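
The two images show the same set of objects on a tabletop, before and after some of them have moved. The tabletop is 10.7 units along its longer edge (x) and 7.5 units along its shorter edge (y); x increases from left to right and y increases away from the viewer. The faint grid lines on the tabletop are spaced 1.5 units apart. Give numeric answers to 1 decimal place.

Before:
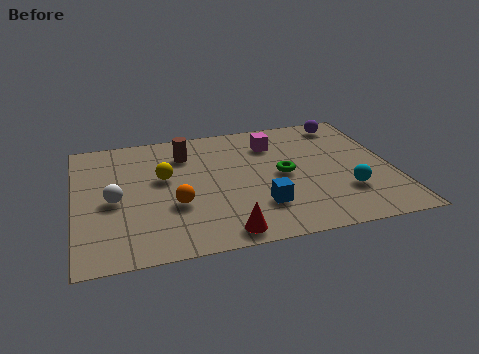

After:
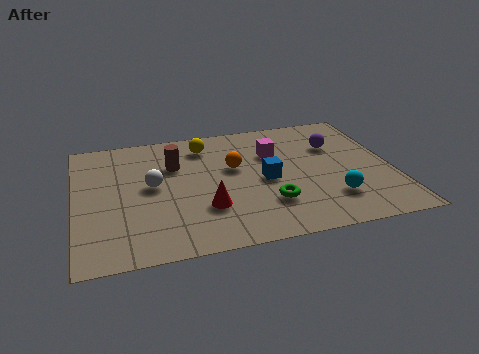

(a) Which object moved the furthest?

the orange sphere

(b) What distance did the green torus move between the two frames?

1.7

From (7.0, 3.7) to (6.4, 2.1), the green torus covered √(0.6² + 1.6²) ≈ 1.7 units.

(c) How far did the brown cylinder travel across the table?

0.7

The brown cylinder moved from about (3.8, 5.7) to (3.4, 5.1), a distance of √(0.4² + 0.6²) ≈ 0.7.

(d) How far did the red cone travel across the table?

1.6

From (4.8, 0.8) to (4.3, 2.3), the red cone covered √(0.5² + 1.5²) ≈ 1.6 units.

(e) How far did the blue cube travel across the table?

1.5

The blue cube moved from about (6.1, 2.0) to (6.4, 3.5), a distance of √(0.3² + 1.5²) ≈ 1.5.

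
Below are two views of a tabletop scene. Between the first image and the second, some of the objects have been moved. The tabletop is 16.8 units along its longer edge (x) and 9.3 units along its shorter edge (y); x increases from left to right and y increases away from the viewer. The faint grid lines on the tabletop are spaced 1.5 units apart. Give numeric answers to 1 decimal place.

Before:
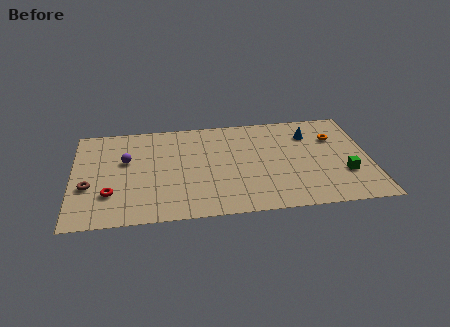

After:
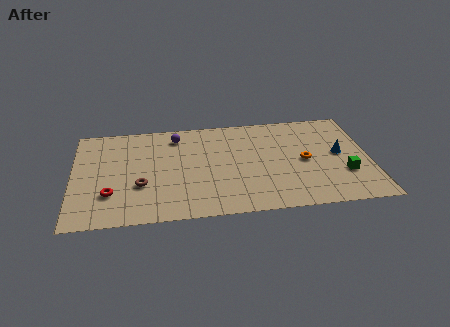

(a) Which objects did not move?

the red torus and the green cube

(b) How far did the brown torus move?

2.9

The brown torus moved from about (0.9, 3.5) to (3.8, 3.3), a distance of √(2.9² + 0.2²) ≈ 2.9.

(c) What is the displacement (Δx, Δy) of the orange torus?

(-1.8, -2.0)

The orange torus started near (14.9, 6.5) and ended near (13.1, 4.5).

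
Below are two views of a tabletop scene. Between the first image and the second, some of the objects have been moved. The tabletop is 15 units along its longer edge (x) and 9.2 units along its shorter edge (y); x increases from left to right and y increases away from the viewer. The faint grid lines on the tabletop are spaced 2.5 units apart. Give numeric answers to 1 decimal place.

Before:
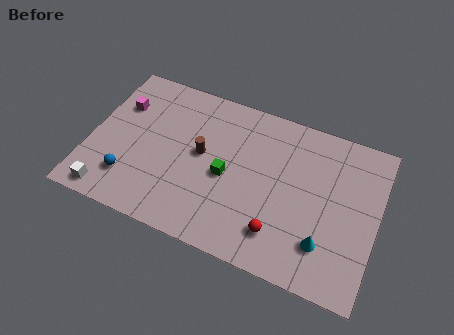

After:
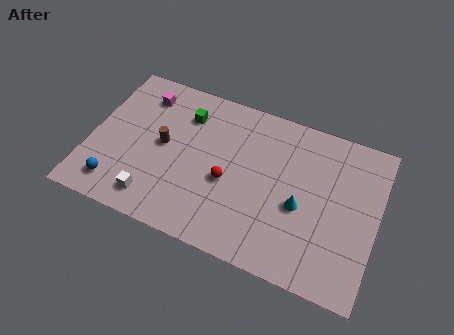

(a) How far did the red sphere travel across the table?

3.5

The red sphere moved from about (10.2, 2.0) to (7.3, 3.9), a distance of √(2.9² + 1.9²) ≈ 3.5.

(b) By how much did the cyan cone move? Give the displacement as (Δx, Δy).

(-1.4, 1.6)

From the two frames, the cyan cone sits at roughly (12.5, 2.3) before and (11.1, 3.9) after.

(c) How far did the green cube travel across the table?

3.8

The green cube moved from about (7.2, 4.2) to (4.7, 7.0), a distance of √(2.5² + 2.8²) ≈ 3.8.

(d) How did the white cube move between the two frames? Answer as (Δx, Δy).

(2.3, 0.5)

The white cube started near (1.4, 1.0) and ended near (3.7, 1.5).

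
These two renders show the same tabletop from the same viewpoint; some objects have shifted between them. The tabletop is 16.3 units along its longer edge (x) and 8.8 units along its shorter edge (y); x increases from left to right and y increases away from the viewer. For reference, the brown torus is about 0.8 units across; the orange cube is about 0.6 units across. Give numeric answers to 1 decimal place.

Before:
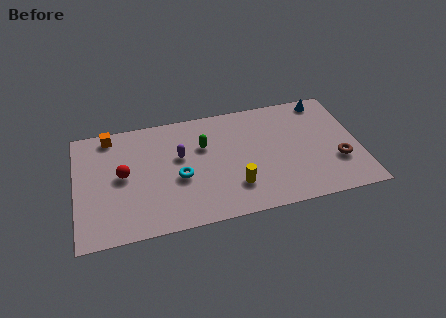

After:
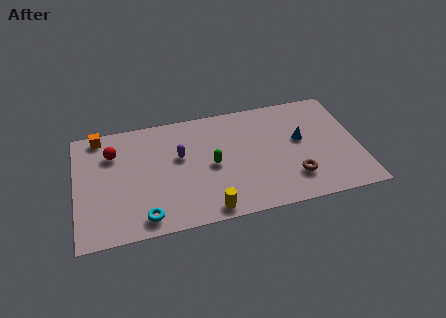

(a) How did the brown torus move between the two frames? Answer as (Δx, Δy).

(-2.6, -0.7)

From the two frames, the brown torus sits at roughly (15.0, 2.9) before and (12.4, 2.2) after.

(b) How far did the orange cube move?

0.6

The orange cube was near (2.1, 7.8) before and (1.5, 7.9) after, so it travelled √(0.6² + 0.1²) ≈ 0.6 units.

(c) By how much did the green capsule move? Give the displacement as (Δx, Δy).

(0.4, -1.6)

The green capsule started near (7.4, 5.8) and ended near (7.8, 4.2).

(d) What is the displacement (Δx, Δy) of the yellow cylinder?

(-1.6, -1.4)

From the two frames, the yellow cylinder sits at roughly (9.0, 2.3) before and (7.4, 0.9) after.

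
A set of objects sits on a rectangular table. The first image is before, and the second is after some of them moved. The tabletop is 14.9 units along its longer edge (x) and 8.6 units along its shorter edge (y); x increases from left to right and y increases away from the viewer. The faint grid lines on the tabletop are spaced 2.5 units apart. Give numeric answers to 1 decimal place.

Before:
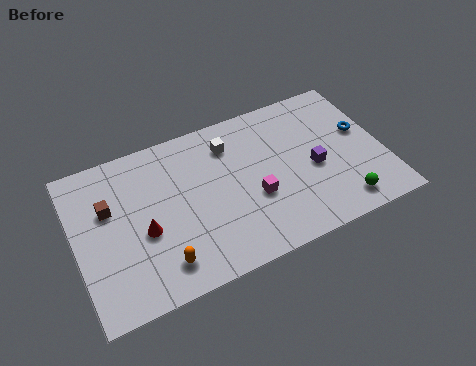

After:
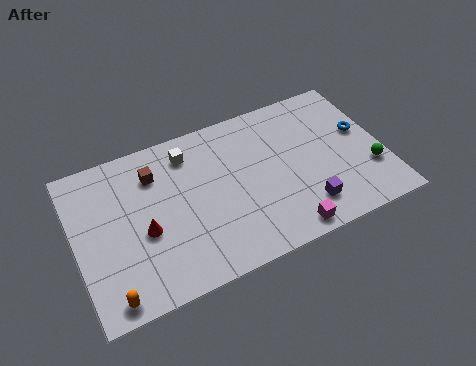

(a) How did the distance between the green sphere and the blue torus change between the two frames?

-1.7

They were about 4.0 units apart before and 2.3 after — 1.7 units closer together.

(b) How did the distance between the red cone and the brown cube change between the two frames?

+0.6

They were about 2.4 units apart before and 3.0 after — 0.6 units further apart.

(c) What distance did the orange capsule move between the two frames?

2.6

The orange capsule moved from about (3.8, 1.6) to (1.3, 0.9), a distance of √(2.5² + 0.7²) ≈ 2.6.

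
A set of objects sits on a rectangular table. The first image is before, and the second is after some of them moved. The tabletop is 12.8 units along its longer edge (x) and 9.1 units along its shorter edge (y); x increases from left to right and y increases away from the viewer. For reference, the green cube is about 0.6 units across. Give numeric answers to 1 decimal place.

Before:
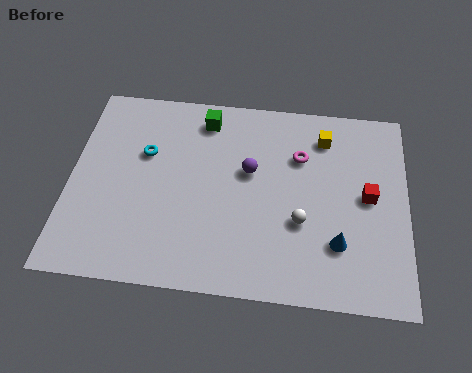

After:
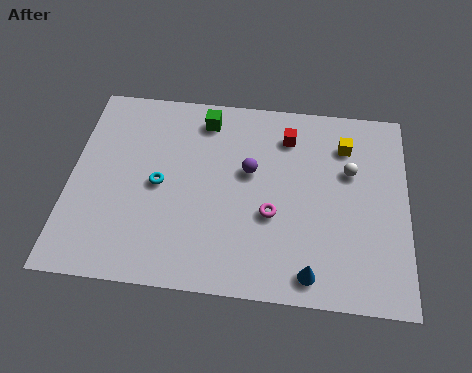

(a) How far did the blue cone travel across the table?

1.7

The blue cone was near (10.2, 2.5) before and (9.2, 1.1) after, so it travelled √(1.0² + 1.4²) ≈ 1.7 units.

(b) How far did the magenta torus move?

3.0

The magenta torus was near (8.7, 6.3) before and (7.7, 3.5) after, so it travelled √(1.0² + 2.8²) ≈ 3.0 units.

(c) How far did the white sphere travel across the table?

3.1

The white sphere moved from about (8.8, 3.3) to (10.6, 5.8), a distance of √(1.8² + 2.5²) ≈ 3.1.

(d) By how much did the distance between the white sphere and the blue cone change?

+3.3

They were about 1.6 units apart before and 4.9 after — 3.3 units further apart.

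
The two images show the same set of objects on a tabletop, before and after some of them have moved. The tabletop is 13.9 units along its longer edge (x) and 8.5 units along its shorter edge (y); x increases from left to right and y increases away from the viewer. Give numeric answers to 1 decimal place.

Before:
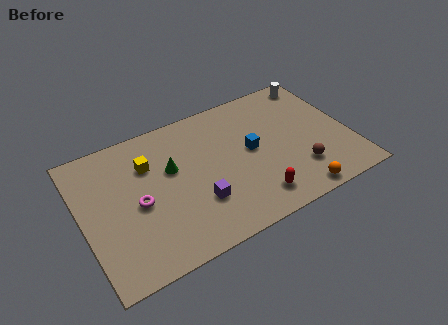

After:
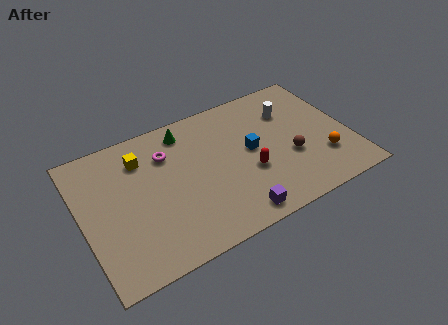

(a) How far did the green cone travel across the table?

2.2

The green cone moved from about (4.7, 5.2) to (5.7, 7.2), a distance of √(1.0² + 2.0²) ≈ 2.2.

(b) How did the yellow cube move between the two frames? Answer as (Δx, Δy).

(-0.3, 0.5)

From the two frames, the yellow cube sits at roughly (3.6, 6.0) before and (3.3, 6.5) after.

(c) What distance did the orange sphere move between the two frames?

2.3

From (10.6, 0.8) to (12.3, 2.4), the orange sphere covered √(1.7² + 1.6²) ≈ 2.3 units.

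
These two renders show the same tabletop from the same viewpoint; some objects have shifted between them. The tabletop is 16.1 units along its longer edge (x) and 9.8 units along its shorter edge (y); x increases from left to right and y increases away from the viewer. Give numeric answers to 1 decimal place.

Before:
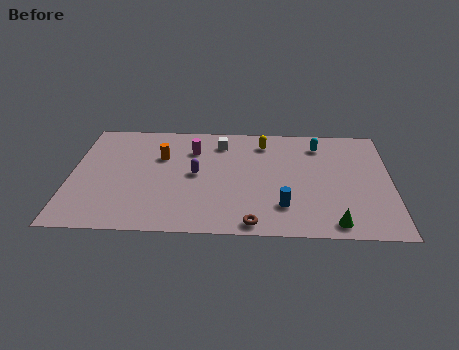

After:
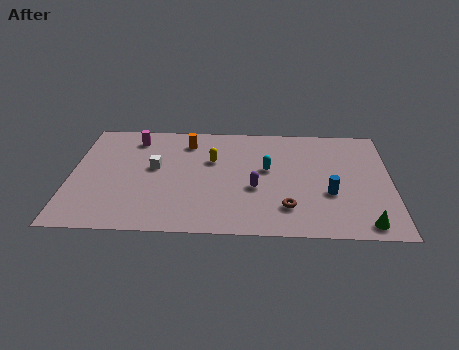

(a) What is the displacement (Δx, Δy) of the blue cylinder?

(2.3, 1.2)

The blue cylinder was at about (10.7, 2.4) and moved to about (13.0, 3.6).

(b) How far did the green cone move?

1.5

The green cone was near (13.2, 1.1) before and (14.7, 1.1) after, so it travelled √(1.5² + 0.0²) ≈ 1.5 units.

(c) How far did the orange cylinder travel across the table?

1.9

The orange cylinder was near (4.5, 6.5) before and (5.8, 7.9) after, so it travelled √(1.3² + 1.4²) ≈ 1.9 units.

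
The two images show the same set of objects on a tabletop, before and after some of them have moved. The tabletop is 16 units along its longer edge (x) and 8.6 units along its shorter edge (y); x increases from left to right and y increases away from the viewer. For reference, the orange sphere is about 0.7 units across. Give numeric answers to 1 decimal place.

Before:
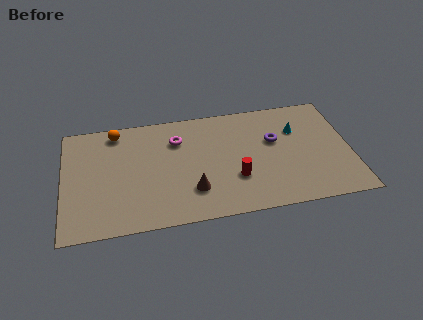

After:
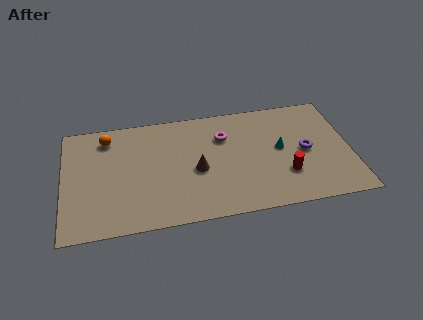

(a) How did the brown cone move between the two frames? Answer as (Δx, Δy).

(0.3, 1.5)

The brown cone started near (7.1, 2.3) and ended near (7.4, 3.8).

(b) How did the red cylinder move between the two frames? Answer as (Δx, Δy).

(2.8, -0.2)

The red cylinder was at about (9.5, 2.8) and moved to about (12.3, 2.6).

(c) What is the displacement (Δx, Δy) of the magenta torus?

(2.6, -0.2)

The magenta torus started near (6.4, 6.3) and ended near (9.0, 6.1).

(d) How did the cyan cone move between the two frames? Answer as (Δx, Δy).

(-1.0, -1.3)

From the two frames, the cyan cone sits at roughly (13.1, 5.9) before and (12.1, 4.6) after.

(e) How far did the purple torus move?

2.0

From (11.8, 5.3) to (13.5, 4.2), the purple torus covered √(1.7² + 1.1²) ≈ 2.0 units.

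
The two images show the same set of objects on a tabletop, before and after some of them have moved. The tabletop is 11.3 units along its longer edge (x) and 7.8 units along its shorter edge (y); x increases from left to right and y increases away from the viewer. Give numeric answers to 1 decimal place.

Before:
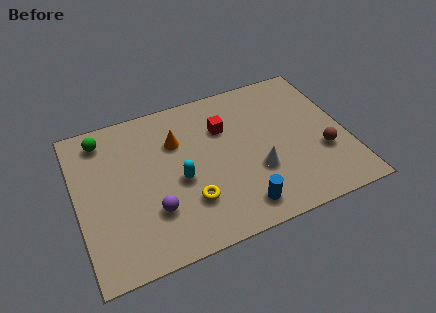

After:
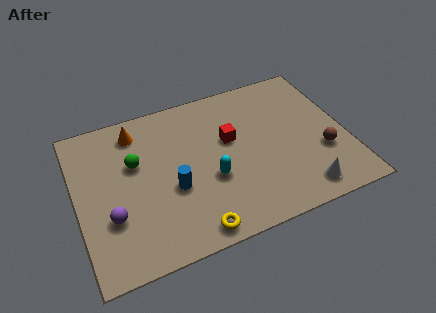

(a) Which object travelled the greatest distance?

the blue cylinder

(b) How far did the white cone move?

2.3

The white cone was near (7.4, 2.7) before and (9.1, 1.1) after, so it travelled √(1.7² + 1.6²) ≈ 2.3 units.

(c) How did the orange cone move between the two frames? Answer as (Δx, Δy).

(-1.6, 1.1)

From the two frames, the orange cone sits at roughly (4.3, 5.4) before and (2.7, 6.5) after.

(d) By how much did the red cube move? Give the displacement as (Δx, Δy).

(0.2, -0.7)

The red cube was at about (6.3, 5.4) and moved to about (6.5, 4.7).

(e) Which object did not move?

the brown sphere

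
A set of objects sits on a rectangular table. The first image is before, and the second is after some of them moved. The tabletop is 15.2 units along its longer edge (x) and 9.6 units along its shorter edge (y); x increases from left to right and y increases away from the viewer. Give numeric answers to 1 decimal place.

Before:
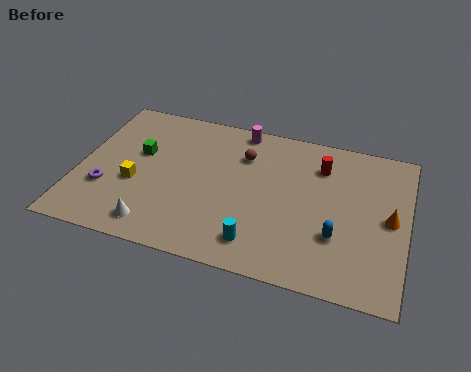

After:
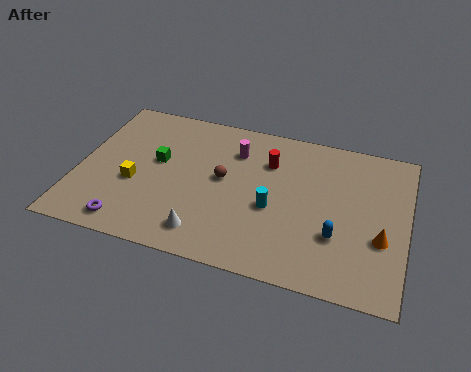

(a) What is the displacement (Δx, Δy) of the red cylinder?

(-2.4, -0.4)

The red cylinder was at about (11.1, 7.3) and moved to about (8.7, 6.9).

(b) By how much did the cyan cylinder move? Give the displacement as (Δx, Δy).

(0.5, 2.3)

From the two frames, the cyan cylinder sits at roughly (8.6, 1.7) before and (9.1, 4.0) after.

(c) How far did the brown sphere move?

2.0

The brown sphere was near (7.5, 7.0) before and (6.7, 5.2) after, so it travelled √(0.8² + 1.8²) ≈ 2.0 units.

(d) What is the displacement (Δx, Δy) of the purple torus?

(1.3, -1.9)

From the two frames, the purple torus sits at roughly (1.4, 3.1) before and (2.7, 1.2) after.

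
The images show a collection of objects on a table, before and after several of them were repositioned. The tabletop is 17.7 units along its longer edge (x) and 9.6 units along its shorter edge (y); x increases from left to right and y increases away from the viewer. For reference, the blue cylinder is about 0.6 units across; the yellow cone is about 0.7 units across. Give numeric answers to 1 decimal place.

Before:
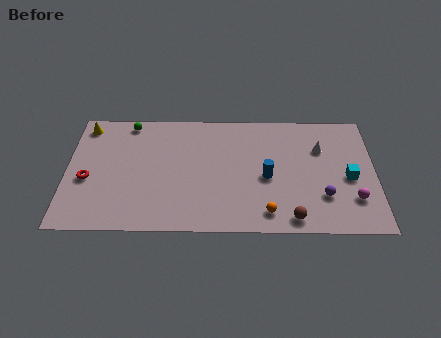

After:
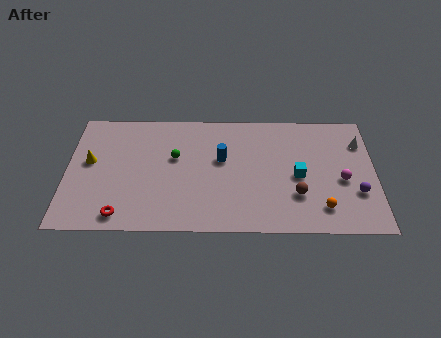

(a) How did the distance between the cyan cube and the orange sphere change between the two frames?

-2.7

They were about 5.5 units apart before and 2.8 after — 2.7 units closer together.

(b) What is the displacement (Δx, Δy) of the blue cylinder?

(-2.6, 1.4)

The blue cylinder started near (11.5, 4.3) and ended near (8.9, 5.7).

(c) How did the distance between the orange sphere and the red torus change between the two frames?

+0.8

They were about 10.6 units apart before and 11.4 after — 0.8 units further apart.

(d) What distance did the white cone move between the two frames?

2.4

From (14.6, 6.6) to (16.9, 7.1), the white cone covered √(2.3² + 0.5²) ≈ 2.4 units.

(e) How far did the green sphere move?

3.9

From (3.5, 8.6) to (6.2, 5.8), the green sphere covered √(2.7² + 2.8²) ≈ 3.9 units.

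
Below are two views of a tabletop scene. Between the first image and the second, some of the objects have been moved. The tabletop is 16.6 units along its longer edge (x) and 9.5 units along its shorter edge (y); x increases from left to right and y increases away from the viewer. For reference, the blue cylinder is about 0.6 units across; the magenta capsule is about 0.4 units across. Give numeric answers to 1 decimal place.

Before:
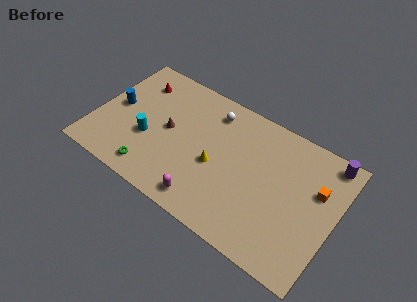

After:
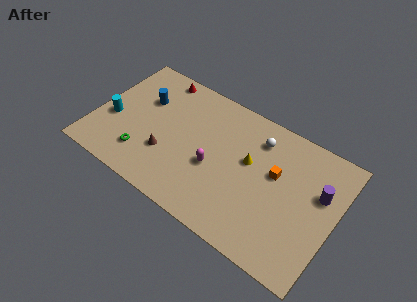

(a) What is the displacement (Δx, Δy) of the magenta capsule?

(0.1, 2.6)

The magenta capsule started near (8.3, 1.3) and ended near (8.4, 3.9).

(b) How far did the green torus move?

1.1

From (4.5, 1.4) to (3.7, 2.2), the green torus covered √(0.8² + 0.8²) ≈ 1.1 units.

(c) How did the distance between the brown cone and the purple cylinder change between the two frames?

-0.6

The distance was about 11.2 in the first image and 10.6 in the second, so they moved 0.6 units closer together.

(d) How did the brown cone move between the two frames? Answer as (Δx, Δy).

(0.2, -1.8)

From the two frames, the brown cone sits at roughly (5.0, 4.9) before and (5.2, 3.1) after.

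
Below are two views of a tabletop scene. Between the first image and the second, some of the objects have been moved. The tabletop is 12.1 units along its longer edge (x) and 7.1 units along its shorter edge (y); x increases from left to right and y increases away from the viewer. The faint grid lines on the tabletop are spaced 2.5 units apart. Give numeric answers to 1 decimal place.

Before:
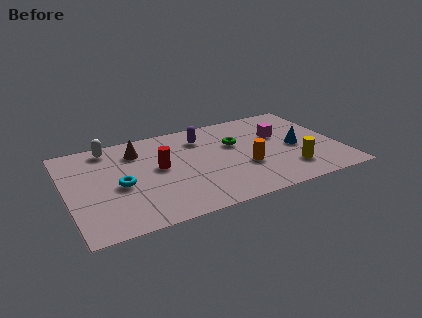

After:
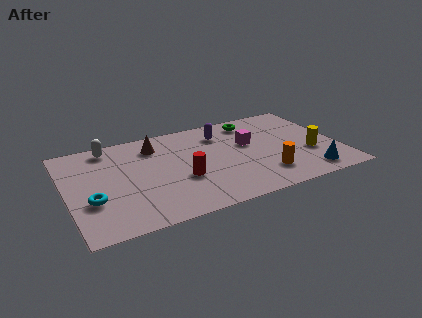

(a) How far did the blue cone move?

2.2

The blue cone moved from about (10.2, 3.3) to (10.5, 1.1), a distance of √(0.3² + 2.2²) ≈ 2.2.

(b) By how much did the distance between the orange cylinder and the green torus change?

+2.4

Before: roughly 1.9 units apart; after: 4.3. That's 2.4 units further apart.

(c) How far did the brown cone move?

0.8

From (3.3, 5.5) to (4.1, 5.6), the brown cone covered √(0.8² + 0.1²) ≈ 0.8 units.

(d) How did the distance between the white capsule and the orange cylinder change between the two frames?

+1.2

They were about 6.7 units apart before and 7.9 after — 1.2 units further apart.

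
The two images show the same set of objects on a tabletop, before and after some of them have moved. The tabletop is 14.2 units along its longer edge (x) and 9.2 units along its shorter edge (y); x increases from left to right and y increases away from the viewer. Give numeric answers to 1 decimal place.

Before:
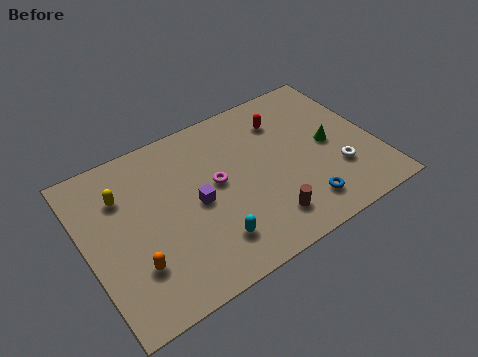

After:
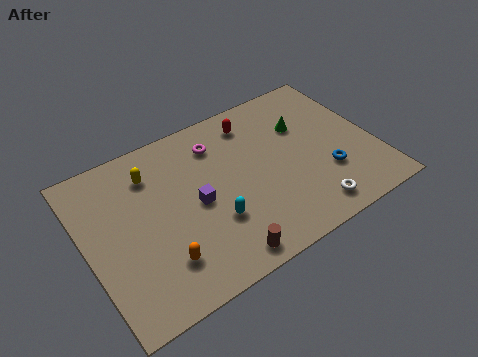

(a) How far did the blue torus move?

1.9

The blue torus moved from about (10.1, 1.7) to (11.6, 2.9), a distance of √(1.5² + 1.2²) ≈ 1.9.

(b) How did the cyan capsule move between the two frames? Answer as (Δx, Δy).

(0.3, 1.0)

The cyan capsule started near (5.6, 2.0) and ended near (5.9, 3.0).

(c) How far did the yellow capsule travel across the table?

1.6

The yellow capsule moved from about (2.0, 6.6) to (3.5, 7.1), a distance of √(1.5² + 0.5²) ≈ 1.6.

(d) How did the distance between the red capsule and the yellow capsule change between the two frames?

-2.9

They were about 8.1 units apart before and 5.2 after — 2.9 units closer together.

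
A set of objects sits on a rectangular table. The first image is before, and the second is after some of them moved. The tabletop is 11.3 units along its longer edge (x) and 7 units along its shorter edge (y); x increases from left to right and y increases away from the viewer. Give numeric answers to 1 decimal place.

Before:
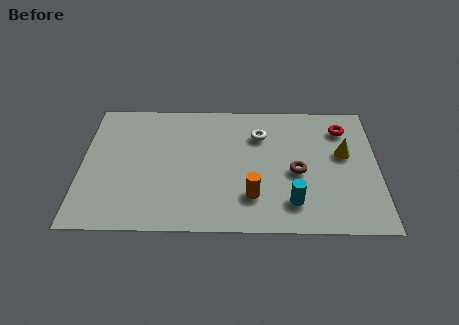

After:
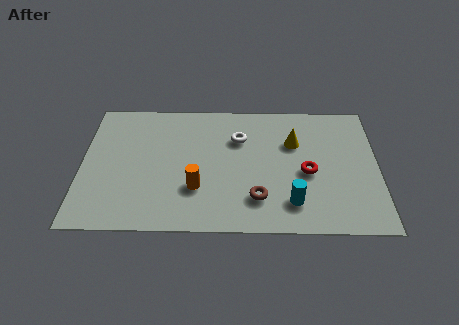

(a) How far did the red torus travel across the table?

2.8

The red torus moved from about (10.0, 5.5) to (8.6, 3.1), a distance of √(1.4² + 2.4²) ≈ 2.8.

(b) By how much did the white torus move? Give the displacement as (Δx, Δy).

(-0.8, -0.2)

The white torus was at about (6.8, 5.1) and moved to about (6.0, 4.9).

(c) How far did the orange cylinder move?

2.1

From (6.5, 1.8) to (4.4, 2.2), the orange cylinder covered √(2.1² + 0.4²) ≈ 2.1 units.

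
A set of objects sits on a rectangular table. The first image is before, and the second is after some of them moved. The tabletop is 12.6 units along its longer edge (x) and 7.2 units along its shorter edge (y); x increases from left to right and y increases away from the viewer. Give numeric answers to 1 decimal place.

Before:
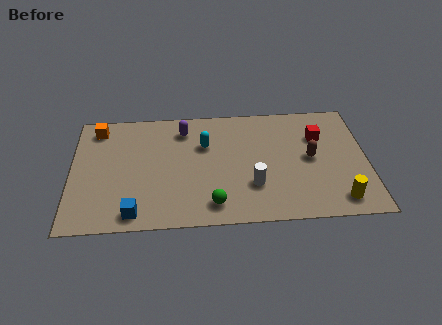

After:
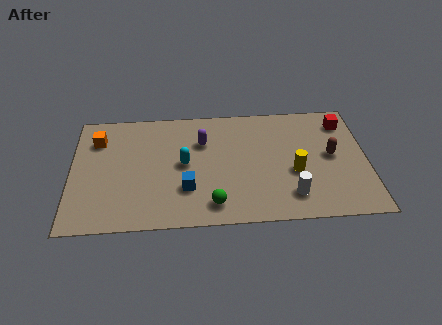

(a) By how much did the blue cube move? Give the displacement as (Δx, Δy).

(2.2, 1.3)

The blue cube was at about (2.7, 0.9) and moved to about (4.9, 2.2).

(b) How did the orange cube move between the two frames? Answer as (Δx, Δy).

(0.0, -0.7)

The orange cube started near (1.1, 6.1) and ended near (1.1, 5.4).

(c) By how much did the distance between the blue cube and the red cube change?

-1.2

Before: roughly 8.9 units apart; after: 7.7. That's 1.2 units closer together.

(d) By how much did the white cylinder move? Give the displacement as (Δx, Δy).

(1.6, -0.7)

The white cylinder was at about (7.7, 2.2) and moved to about (9.3, 1.5).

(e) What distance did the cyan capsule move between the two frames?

1.4

The cyan capsule moved from about (5.7, 4.8) to (4.8, 3.7), a distance of √(0.9² + 1.1²) ≈ 1.4.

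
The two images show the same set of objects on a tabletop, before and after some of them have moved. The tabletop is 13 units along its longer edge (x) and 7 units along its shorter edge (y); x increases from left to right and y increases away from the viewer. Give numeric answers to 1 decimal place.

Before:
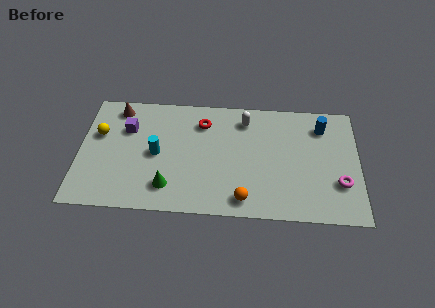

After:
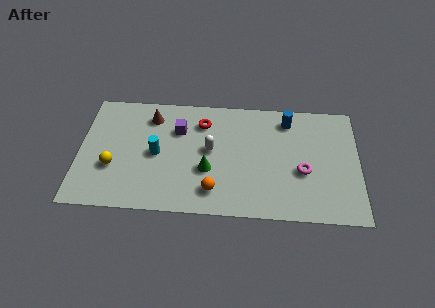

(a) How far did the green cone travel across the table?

2.1

The green cone moved from about (4.2, 1.5) to (6.0, 2.6), a distance of √(1.8² + 1.1²) ≈ 2.1.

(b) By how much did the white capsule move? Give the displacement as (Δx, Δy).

(-1.6, -1.9)

The white capsule was at about (7.7, 5.7) and moved to about (6.1, 3.8).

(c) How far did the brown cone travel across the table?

1.6

From (1.7, 6.0) to (3.3, 5.6), the brown cone covered √(1.6² + 0.4²) ≈ 1.6 units.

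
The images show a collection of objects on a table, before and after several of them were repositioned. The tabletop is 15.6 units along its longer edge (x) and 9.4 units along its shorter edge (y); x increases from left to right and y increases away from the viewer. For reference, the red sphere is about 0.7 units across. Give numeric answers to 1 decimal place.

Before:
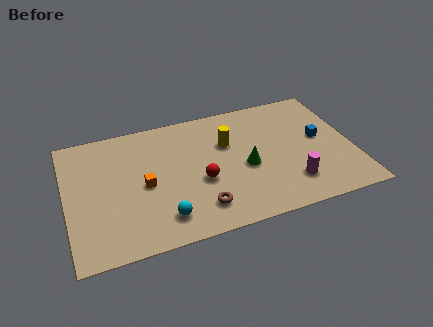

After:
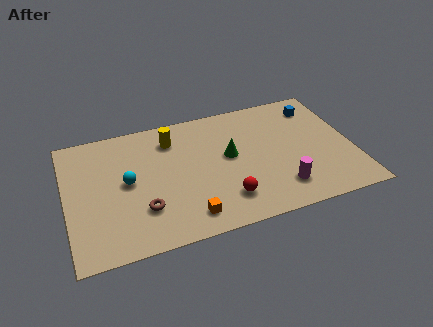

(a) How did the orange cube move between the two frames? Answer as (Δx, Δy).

(2.1, -2.9)

From the two frames, the orange cube sits at roughly (4.2, 4.4) before and (6.3, 1.5) after.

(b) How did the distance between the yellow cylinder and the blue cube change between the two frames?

+3.0

The distance was about 5.1 in the first image and 8.1 in the second, so they moved 3.0 units further apart.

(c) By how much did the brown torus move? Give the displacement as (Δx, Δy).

(-3.0, 0.8)

From the two frames, the brown torus sits at roughly (7.0, 1.9) before and (4.0, 2.7) after.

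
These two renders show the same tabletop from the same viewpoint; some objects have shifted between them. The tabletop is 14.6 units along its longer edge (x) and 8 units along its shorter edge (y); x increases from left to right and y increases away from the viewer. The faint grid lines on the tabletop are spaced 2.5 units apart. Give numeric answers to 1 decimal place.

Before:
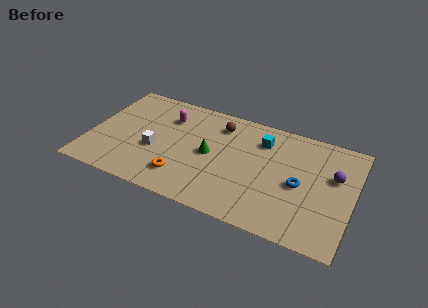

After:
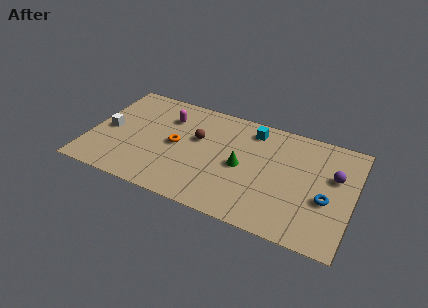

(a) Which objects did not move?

the magenta capsule and the purple sphere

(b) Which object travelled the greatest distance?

the white cube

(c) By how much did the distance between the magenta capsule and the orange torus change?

-2.3

Before: roughly 4.3 units apart; after: 2.0. That's 2.3 units closer together.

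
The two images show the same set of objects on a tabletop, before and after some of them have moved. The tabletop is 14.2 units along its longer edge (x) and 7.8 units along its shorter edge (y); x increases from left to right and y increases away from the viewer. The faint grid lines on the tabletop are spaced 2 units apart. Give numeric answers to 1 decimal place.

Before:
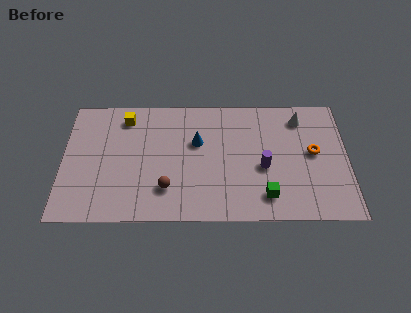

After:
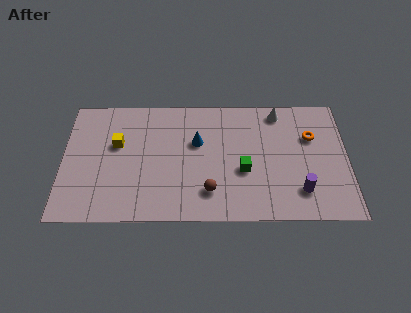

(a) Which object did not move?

the blue cone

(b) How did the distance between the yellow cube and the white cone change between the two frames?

-0.5

Before: roughly 8.8 units apart; after: 8.3. That's 0.5 units closer together.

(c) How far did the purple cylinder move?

2.3

The purple cylinder moved from about (10.0, 3.3) to (11.8, 1.8), a distance of √(1.8² + 1.5²) ≈ 2.3.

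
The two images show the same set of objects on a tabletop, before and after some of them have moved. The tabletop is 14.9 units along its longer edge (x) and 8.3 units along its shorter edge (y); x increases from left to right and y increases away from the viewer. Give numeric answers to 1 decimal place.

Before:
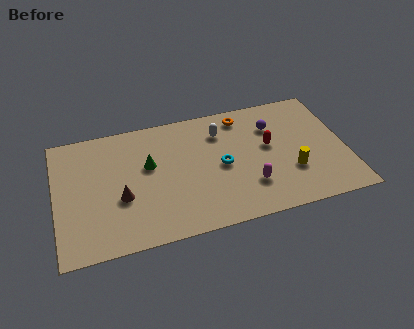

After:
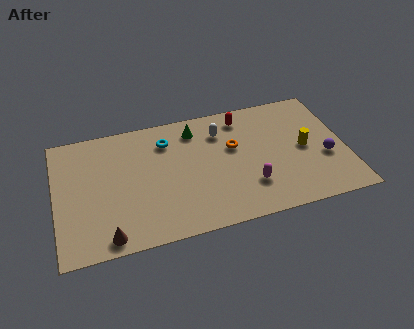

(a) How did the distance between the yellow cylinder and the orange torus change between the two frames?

-1.2

The distance was about 4.9 in the first image and 3.7 in the second, so they moved 1.2 units closer together.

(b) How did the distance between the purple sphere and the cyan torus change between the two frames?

+5.2

The distance was about 3.4 in the first image and 8.6 in the second, so they moved 5.2 units further apart.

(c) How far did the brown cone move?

2.4

The brown cone was near (3.3, 3.2) before and (2.5, 0.9) after, so it travelled √(0.8² + 2.3²) ≈ 2.4 units.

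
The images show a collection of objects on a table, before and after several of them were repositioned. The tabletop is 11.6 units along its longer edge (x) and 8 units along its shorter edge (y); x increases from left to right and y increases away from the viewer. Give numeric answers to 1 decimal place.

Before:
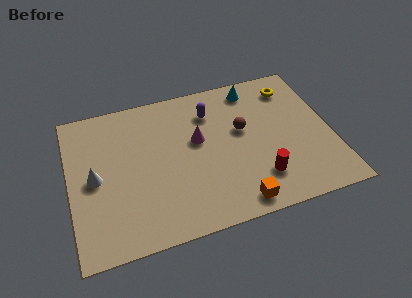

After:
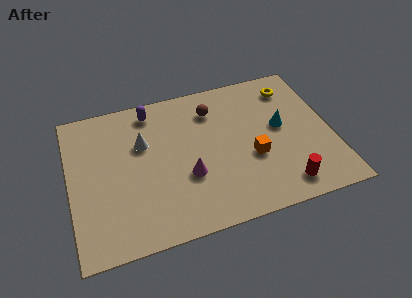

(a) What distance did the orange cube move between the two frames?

2.4

The orange cube was near (7.1, 0.9) before and (8.0, 3.1) after, so it travelled √(0.9² + 2.2²) ≈ 2.4 units.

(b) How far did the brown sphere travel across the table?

1.9

The brown sphere was near (7.7, 4.7) before and (6.5, 6.2) after, so it travelled √(1.2² + 1.5²) ≈ 1.9 units.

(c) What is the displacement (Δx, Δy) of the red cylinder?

(1.0, -0.7)

From the two frames, the red cylinder sits at roughly (8.2, 1.9) before and (9.2, 1.2) after.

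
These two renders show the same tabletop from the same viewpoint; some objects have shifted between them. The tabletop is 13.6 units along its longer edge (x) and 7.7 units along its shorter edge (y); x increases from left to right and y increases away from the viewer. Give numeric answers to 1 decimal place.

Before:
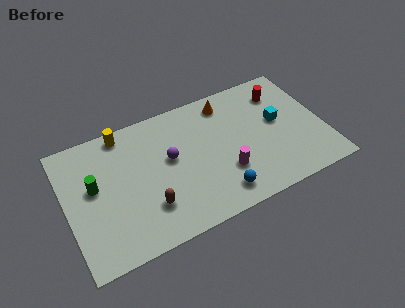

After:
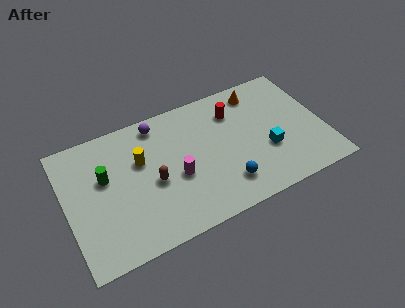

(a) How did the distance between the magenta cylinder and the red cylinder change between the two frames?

-0.7

Before: roughly 5.0 units apart; after: 4.3. That's 0.7 units closer together.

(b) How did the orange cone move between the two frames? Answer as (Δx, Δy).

(1.7, 0.0)

The orange cone was at about (8.8, 6.5) and moved to about (10.5, 6.5).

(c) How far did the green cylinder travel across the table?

0.7

The green cylinder was near (1.5, 4.4) before and (2.1, 4.7) after, so it travelled √(0.6² + 0.3²) ≈ 0.7 units.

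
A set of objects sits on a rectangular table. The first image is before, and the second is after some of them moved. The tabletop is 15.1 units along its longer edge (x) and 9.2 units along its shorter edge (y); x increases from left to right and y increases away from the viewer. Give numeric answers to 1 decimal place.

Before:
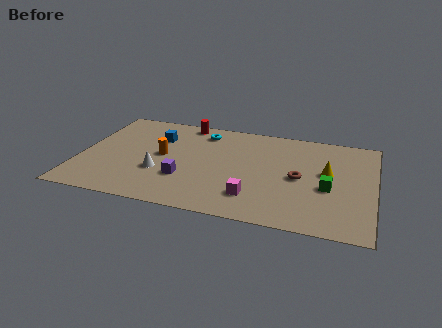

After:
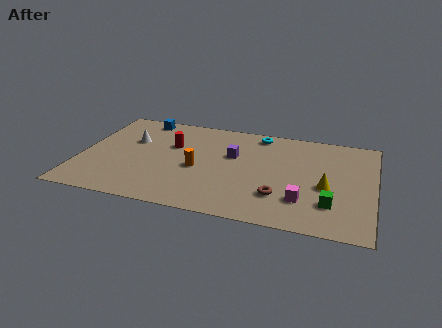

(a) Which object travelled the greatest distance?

the purple cube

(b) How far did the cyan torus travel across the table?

2.9

The cyan torus moved from about (6.1, 7.6) to (9.0, 8.1), a distance of √(2.9² + 0.5²) ≈ 2.9.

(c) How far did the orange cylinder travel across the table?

2.1

From (4.2, 4.8) to (6.1, 4.0), the orange cylinder covered √(1.9² + 0.8²) ≈ 2.1 units.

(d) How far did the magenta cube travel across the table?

2.5

The magenta cube was near (9.1, 2.1) before and (11.6, 2.4) after, so it travelled √(2.5² + 0.3²) ≈ 2.5 units.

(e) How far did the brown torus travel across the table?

2.1

The brown torus moved from about (11.3, 4.4) to (10.4, 2.5), a distance of √(0.9² + 1.9²) ≈ 2.1.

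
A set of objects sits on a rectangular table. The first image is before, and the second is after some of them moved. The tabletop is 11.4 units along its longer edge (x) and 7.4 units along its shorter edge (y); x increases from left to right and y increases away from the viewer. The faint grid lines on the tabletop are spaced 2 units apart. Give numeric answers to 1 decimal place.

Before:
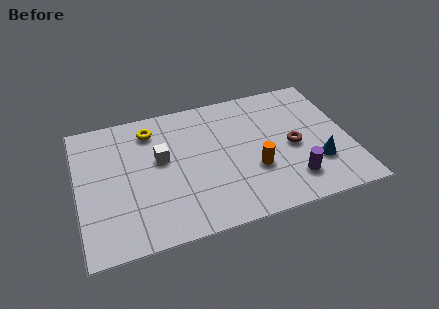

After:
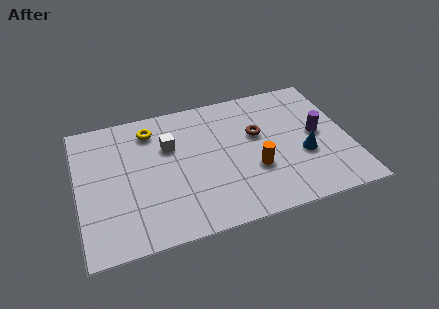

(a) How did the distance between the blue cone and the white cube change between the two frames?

-0.8

The distance was about 6.7 in the first image and 5.9 in the second, so they moved 0.8 units closer together.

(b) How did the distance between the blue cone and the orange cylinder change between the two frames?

-0.5

Before: roughly 2.6 units apart; after: 2.1. That's 0.5 units closer together.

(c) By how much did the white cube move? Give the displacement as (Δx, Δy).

(0.4, 0.6)

From the two frames, the white cube sits at roughly (3.5, 4.3) before and (3.9, 4.9) after.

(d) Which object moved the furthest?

the purple cylinder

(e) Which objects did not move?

the orange cylinder and the yellow torus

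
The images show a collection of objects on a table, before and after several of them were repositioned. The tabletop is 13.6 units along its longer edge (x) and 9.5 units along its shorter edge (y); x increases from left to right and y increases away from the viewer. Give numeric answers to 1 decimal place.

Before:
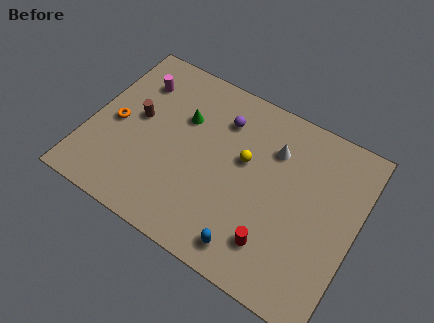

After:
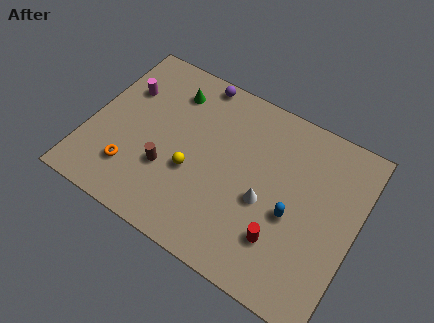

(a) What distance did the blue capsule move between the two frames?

3.2

The blue capsule was near (8.8, 1.3) before and (10.5, 4.0) after, so it travelled √(1.7² + 2.7²) ≈ 3.2 units.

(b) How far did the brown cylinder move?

2.8

From (2.3, 5.2) to (4.2, 3.2), the brown cylinder covered √(1.9² + 2.0²) ≈ 2.8 units.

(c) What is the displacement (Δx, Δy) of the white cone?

(0.0, -2.9)

The white cone started near (9.1, 6.9) and ended near (9.1, 4.0).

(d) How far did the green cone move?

1.4

The green cone moved from about (4.5, 6.3) to (3.7, 7.5), a distance of √(0.8² + 1.2²) ≈ 1.4.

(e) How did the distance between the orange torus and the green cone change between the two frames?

+1.6

Before: roughly 3.7 units apart; after: 5.3. That's 1.6 units further apart.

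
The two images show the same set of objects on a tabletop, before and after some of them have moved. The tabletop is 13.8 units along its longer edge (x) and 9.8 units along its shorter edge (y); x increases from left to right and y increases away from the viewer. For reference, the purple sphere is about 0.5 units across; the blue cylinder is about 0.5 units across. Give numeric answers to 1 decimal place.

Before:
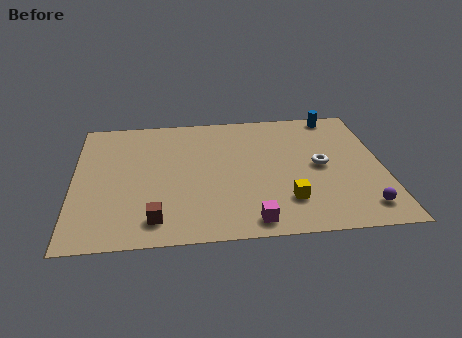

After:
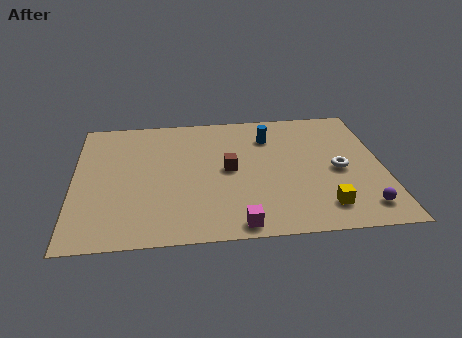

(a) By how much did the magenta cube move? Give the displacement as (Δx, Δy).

(-0.6, -0.2)

From the two frames, the magenta cube sits at roughly (7.8, 1.1) before and (7.2, 0.9) after.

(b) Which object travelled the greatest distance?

the brown cube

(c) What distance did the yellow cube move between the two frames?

1.7

The yellow cube was near (9.4, 2.4) before and (11.0, 1.8) after, so it travelled √(1.6² + 0.6²) ≈ 1.7 units.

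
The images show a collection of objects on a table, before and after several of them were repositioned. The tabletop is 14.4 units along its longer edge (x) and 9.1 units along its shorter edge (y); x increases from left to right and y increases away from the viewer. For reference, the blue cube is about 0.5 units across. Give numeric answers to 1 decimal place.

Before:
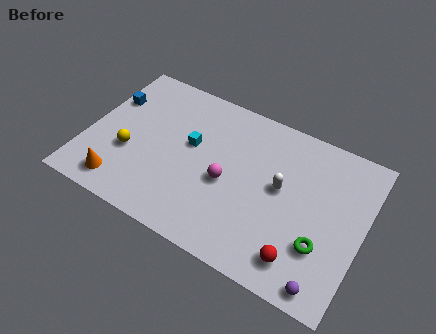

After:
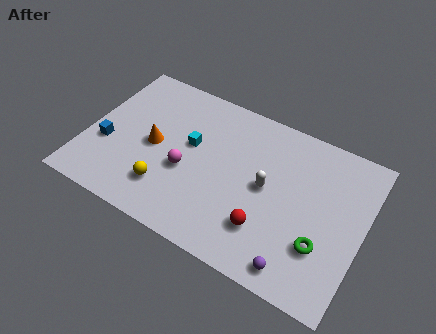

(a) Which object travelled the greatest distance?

the orange cone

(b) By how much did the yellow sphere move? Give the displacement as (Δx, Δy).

(2.2, -1.2)

The yellow sphere started near (2.3, 3.4) and ended near (4.5, 2.2).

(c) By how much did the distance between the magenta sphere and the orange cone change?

-3.9

Before: roughly 5.8 units apart; after: 1.9. That's 3.9 units closer together.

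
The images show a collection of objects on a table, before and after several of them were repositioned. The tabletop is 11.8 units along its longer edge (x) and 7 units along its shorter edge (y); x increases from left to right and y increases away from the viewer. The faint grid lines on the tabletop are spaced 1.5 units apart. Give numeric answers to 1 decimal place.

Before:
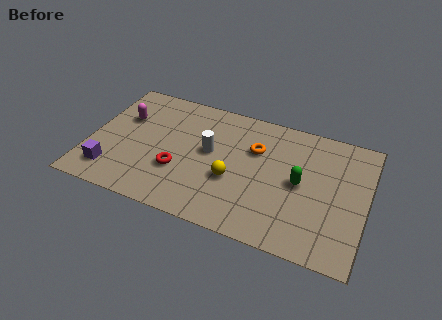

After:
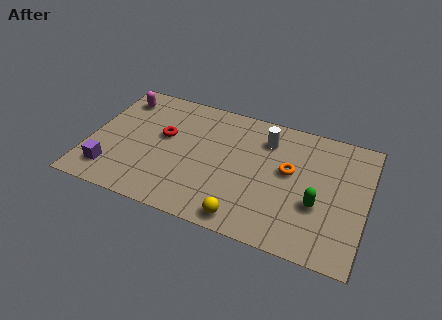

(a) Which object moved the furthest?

the white cylinder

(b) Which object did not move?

the purple cube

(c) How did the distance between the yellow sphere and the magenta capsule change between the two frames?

+2.4

They were about 5.3 units apart before and 7.7 after — 2.4 units further apart.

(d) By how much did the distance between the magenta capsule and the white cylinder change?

+2.5

They were about 3.9 units apart before and 6.4 after — 2.5 units further apart.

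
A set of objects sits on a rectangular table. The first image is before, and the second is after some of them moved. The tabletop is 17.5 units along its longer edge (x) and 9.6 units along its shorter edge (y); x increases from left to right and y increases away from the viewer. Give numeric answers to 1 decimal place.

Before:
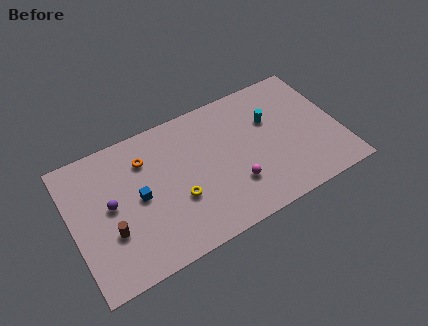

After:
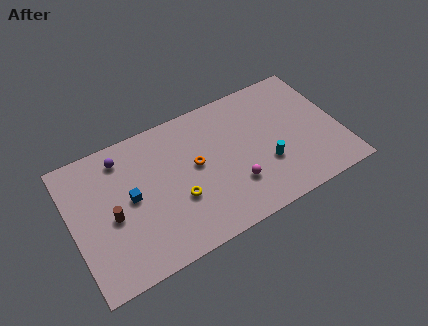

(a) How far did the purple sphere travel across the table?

3.1

The purple sphere was near (2.5, 5.1) before and (3.6, 8.0) after, so it travelled √(1.1² + 2.9²) ≈ 3.1 units.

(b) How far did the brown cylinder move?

1.0

The brown cylinder was near (2.3, 3.3) before and (2.5, 4.3) after, so it travelled √(0.2² + 1.0²) ≈ 1.0 units.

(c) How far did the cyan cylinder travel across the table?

3.1

The cyan cylinder was near (13.2, 6.3) before and (12.5, 3.3) after, so it travelled √(0.7² + 3.0²) ≈ 3.1 units.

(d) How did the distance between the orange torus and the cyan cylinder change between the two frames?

-3.4

Before: roughly 8.2 units apart; after: 4.8. That's 3.4 units closer together.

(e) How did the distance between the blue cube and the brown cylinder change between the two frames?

-1.0

Before: roughly 2.5 units apart; after: 1.5. That's 1.0 units closer together.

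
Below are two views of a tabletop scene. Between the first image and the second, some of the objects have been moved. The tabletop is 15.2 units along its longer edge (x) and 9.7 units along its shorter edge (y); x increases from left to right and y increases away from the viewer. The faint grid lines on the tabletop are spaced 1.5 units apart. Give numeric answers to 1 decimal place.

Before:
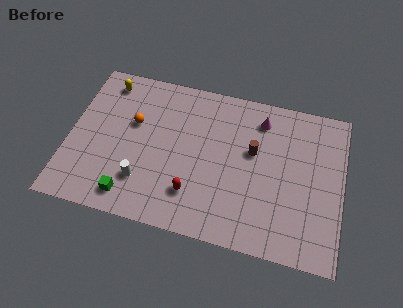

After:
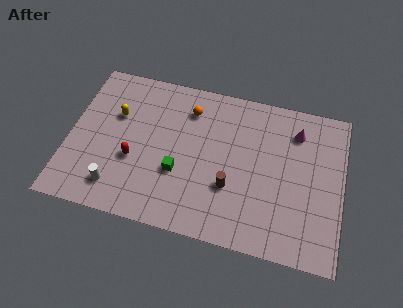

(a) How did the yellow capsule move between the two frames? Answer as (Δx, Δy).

(0.7, -2.0)

The yellow capsule started near (1.8, 8.3) and ended near (2.5, 6.3).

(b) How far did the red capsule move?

3.6

From (7.1, 2.4) to (3.7, 3.7), the red capsule covered √(3.4² + 1.3²) ≈ 3.6 units.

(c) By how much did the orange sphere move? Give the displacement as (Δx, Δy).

(3.0, 1.6)

The orange sphere started near (3.5, 6.0) and ended near (6.5, 7.6).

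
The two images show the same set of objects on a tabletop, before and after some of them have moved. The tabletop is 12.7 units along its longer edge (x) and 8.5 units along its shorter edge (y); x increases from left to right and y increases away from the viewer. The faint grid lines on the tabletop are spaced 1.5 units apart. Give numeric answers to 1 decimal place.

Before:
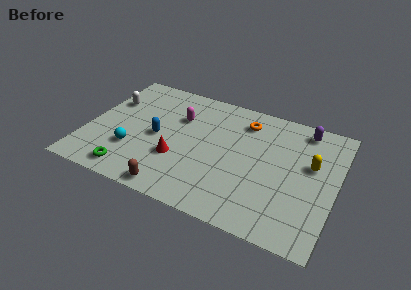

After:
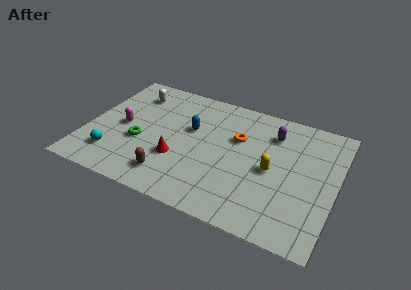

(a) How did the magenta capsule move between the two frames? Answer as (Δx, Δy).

(-2.7, -1.7)

From the two frames, the magenta capsule sits at roughly (4.5, 5.8) before and (1.8, 4.1) after.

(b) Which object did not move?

the red cone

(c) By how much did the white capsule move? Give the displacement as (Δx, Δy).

(1.1, 1.0)

The white capsule was at about (0.9, 5.7) and moved to about (2.0, 6.7).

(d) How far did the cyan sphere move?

1.1

The cyan sphere moved from about (2.5, 2.6) to (1.6, 1.9), a distance of √(0.9² + 0.7²) ≈ 1.1.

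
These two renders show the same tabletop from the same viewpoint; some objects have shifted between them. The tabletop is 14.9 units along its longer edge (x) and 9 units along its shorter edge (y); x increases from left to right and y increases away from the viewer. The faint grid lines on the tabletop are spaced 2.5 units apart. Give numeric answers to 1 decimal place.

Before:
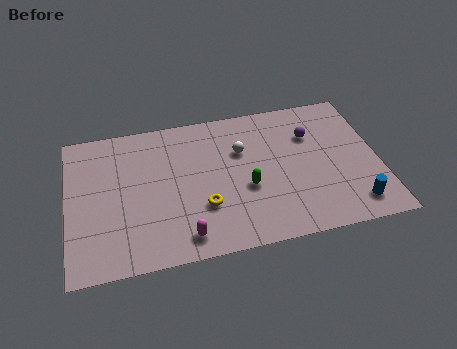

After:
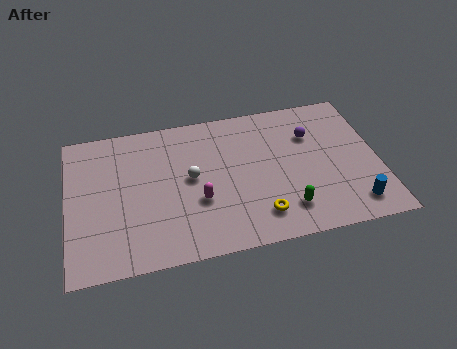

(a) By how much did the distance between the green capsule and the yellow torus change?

-0.9

The distance was about 2.2 in the first image and 1.3 in the second, so they moved 0.9 units closer together.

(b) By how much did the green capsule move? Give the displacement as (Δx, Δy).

(1.8, -1.7)

From the two frames, the green capsule sits at roughly (8.5, 3.6) before and (10.3, 1.9) after.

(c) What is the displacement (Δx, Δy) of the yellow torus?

(2.6, -1.1)

From the two frames, the yellow torus sits at roughly (6.4, 2.9) before and (9.0, 1.8) after.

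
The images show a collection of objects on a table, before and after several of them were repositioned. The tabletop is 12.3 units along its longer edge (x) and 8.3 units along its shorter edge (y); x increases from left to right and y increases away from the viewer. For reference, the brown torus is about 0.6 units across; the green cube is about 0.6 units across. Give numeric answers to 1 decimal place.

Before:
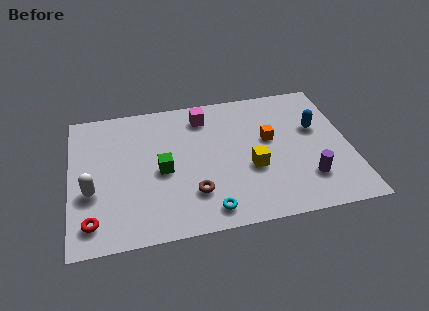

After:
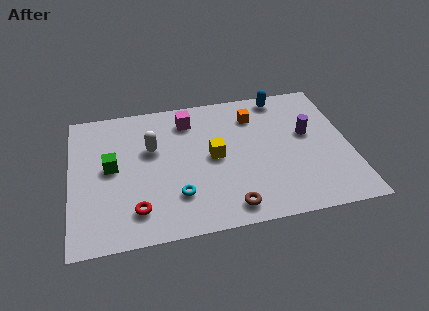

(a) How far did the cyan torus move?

1.7

The cyan torus moved from about (5.9, 1.1) to (4.6, 2.2), a distance of √(1.3² + 1.1²) ≈ 1.7.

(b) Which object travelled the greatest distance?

the white capsule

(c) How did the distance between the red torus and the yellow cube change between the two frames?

-2.9

The distance was about 7.2 in the first image and 4.3 in the second, so they moved 2.9 units closer together.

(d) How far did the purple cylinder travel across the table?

2.7

From (10.3, 2.1) to (10.5, 4.8), the purple cylinder covered √(0.2² + 2.7²) ≈ 2.7 units.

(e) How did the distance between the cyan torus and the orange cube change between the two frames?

+0.8

Before: roughly 4.7 units apart; after: 5.5. That's 0.8 units further apart.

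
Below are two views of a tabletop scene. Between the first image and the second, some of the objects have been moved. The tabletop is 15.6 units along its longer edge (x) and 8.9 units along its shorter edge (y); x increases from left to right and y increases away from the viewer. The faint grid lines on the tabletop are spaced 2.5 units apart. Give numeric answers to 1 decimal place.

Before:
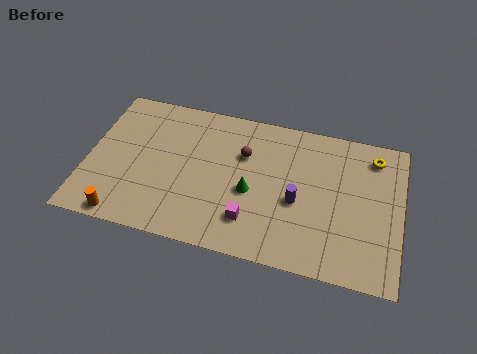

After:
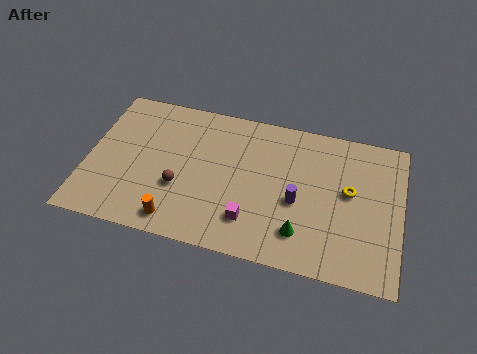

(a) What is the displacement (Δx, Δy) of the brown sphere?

(-3.0, -2.8)

The brown sphere started near (7.7, 6.0) and ended near (4.7, 3.2).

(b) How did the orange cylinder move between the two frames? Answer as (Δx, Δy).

(2.6, 0.4)

The orange cylinder was at about (2.1, 0.8) and moved to about (4.7, 1.2).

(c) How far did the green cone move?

3.2

The green cone was near (8.2, 3.8) before and (10.8, 2.0) after, so it travelled √(2.6² + 1.8²) ≈ 3.2 units.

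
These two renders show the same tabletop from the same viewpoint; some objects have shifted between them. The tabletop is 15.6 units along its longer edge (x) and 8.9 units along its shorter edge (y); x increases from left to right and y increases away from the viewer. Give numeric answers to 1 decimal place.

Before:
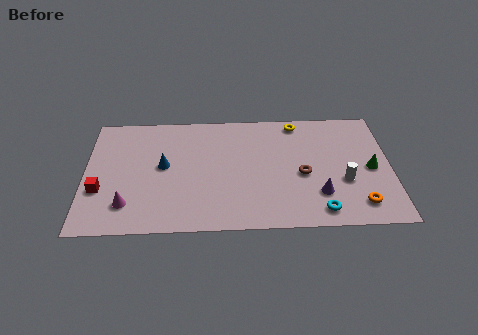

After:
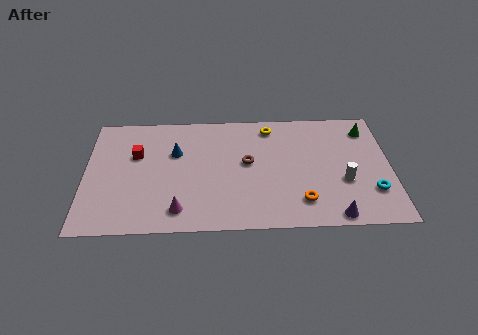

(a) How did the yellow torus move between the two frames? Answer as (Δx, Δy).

(-1.4, -0.3)

From the two frames, the yellow torus sits at roughly (10.9, 7.9) before and (9.5, 7.6) after.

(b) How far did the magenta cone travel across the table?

2.6

From (2.2, 2.0) to (4.8, 1.5), the magenta cone covered √(2.6² + 0.5²) ≈ 2.6 units.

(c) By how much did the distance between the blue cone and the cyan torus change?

+1.8

They were about 8.7 units apart before and 10.5 after — 1.8 units further apart.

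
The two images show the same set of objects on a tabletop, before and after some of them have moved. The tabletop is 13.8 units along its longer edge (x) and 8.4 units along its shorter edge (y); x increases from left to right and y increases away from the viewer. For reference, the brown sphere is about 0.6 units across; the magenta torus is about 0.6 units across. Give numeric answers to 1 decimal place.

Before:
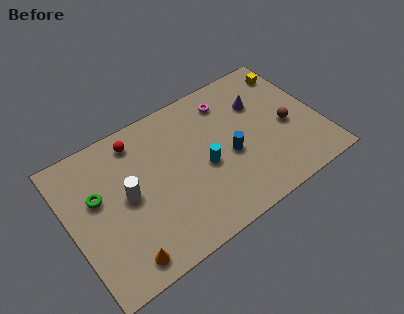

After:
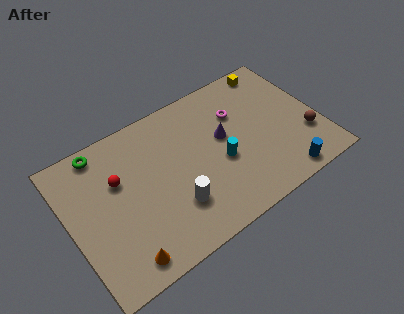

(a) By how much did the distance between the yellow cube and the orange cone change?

-0.5

The distance was about 12.1 in the first image and 11.6 in the second, so they moved 0.5 units closer together.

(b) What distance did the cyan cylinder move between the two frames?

0.9

The cyan cylinder moved from about (7.3, 3.7) to (8.2, 3.5), a distance of √(0.9² + 0.2²) ≈ 0.9.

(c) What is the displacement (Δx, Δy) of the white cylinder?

(2.3, -1.9)

The white cylinder was at about (3.1, 4.3) and moved to about (5.4, 2.4).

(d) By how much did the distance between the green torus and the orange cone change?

+2.3

Before: roughly 4.1 units apart; after: 6.4. That's 2.3 units further apart.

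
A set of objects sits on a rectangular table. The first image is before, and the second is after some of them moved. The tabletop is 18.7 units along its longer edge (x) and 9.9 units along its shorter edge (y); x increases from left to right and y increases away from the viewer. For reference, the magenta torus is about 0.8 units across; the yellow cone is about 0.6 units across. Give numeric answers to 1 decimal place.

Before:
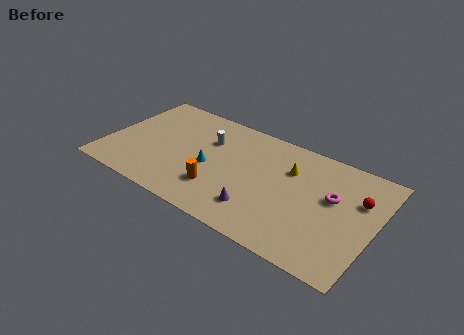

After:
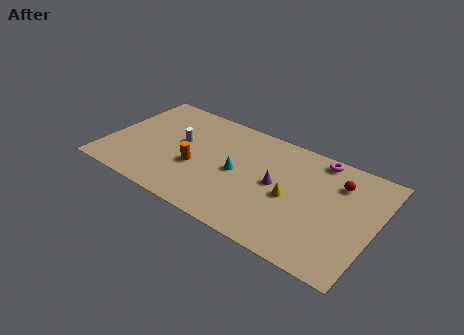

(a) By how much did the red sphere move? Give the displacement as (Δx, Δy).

(-1.5, 0.8)

The red sphere started near (17.4, 6.6) and ended near (15.9, 7.4).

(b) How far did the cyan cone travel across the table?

1.9

From (7.3, 4.4) to (9.2, 4.8), the cyan cone covered √(1.9² + 0.4²) ≈ 1.9 units.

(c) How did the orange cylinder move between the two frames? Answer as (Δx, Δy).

(-1.8, 1.2)

The orange cylinder was at about (8.2, 2.7) and moved to about (6.4, 3.9).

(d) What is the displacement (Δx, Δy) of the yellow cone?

(0.4, -2.4)

The yellow cone was at about (12.6, 6.9) and moved to about (13.0, 4.5).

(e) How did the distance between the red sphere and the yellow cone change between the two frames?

-0.7

They were about 4.8 units apart before and 4.1 after — 0.7 units closer together.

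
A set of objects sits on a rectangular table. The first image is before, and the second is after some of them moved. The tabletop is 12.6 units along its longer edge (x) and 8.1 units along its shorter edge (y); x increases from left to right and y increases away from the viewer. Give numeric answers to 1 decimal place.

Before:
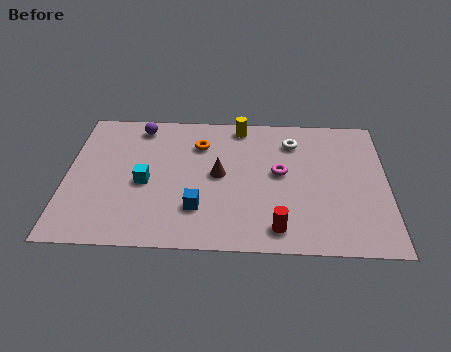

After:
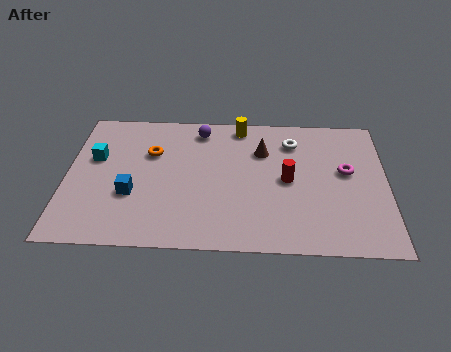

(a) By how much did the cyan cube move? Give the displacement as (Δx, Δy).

(-2.0, 1.4)

From the two frames, the cyan cube sits at roughly (3.1, 3.6) before and (1.1, 5.0) after.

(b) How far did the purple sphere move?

2.4

The purple sphere moved from about (2.8, 7.0) to (5.2, 6.9), a distance of √(2.4² + 0.1²) ≈ 2.4.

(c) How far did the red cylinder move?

2.8

From (8.3, 1.2) to (8.7, 4.0), the red cylinder covered √(0.4² + 2.8²) ≈ 2.8 units.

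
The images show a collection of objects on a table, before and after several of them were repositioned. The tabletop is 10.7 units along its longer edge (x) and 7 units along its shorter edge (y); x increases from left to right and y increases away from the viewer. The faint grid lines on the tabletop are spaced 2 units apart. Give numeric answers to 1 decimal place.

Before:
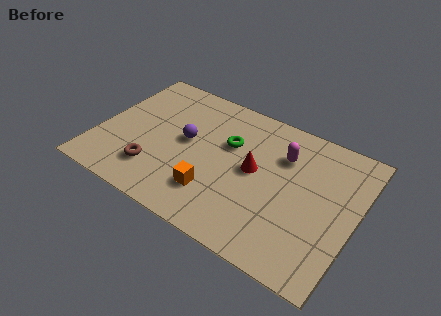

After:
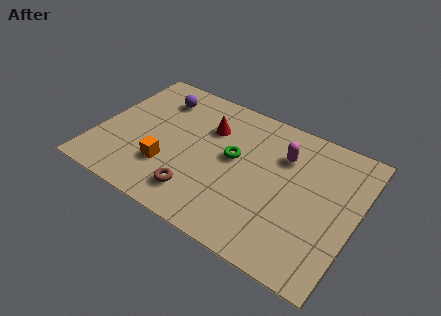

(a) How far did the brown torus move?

1.9

The brown torus was near (2.6, 1.7) before and (4.5, 1.4) after, so it travelled √(1.9² + 0.3²) ≈ 1.9 units.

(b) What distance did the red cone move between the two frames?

2.4

From (6.5, 3.7) to (4.4, 4.9), the red cone covered √(2.1² + 1.2²) ≈ 2.4 units.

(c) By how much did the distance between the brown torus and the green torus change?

-1.2

They were about 3.9 units apart before and 2.7 after — 1.2 units closer together.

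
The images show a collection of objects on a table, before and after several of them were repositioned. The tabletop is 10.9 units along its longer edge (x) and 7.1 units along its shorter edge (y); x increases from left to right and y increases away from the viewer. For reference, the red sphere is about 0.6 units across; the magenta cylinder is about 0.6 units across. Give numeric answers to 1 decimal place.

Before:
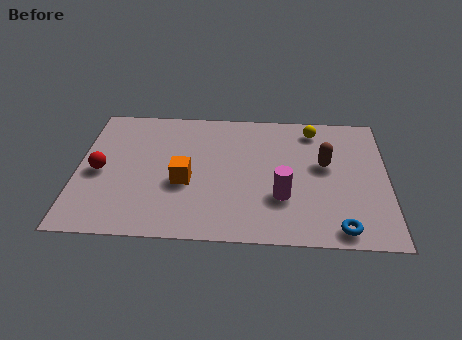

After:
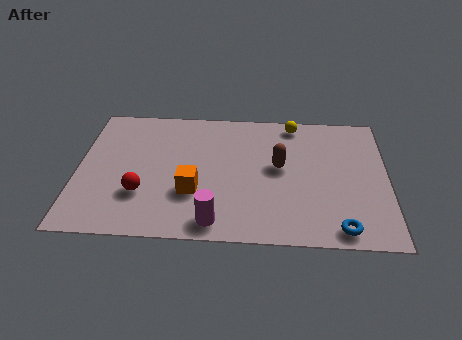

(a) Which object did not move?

the blue torus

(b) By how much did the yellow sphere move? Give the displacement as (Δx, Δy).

(-0.7, 0.3)

The yellow sphere was at about (8.3, 6.0) and moved to about (7.6, 6.3).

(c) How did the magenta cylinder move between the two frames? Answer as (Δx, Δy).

(-2.3, -1.4)

The magenta cylinder started near (7.2, 2.3) and ended near (4.9, 0.9).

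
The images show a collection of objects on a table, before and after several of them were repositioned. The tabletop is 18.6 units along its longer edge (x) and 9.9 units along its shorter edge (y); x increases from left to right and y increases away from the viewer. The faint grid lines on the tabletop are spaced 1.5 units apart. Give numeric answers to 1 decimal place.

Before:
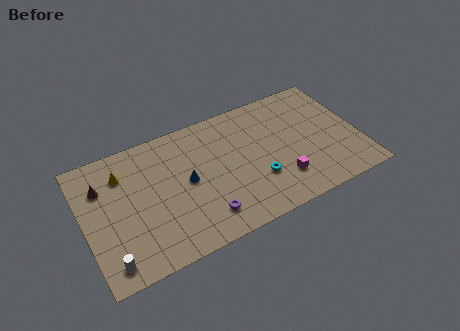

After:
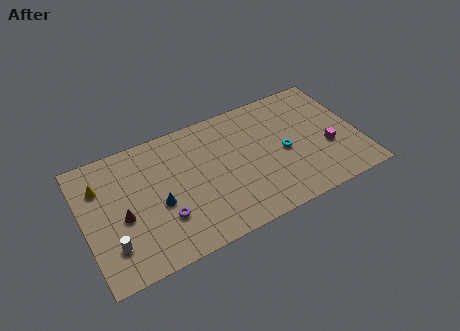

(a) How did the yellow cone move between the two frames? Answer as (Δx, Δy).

(-1.5, -0.3)

The yellow cone was at about (2.8, 7.5) and moved to about (1.3, 7.2).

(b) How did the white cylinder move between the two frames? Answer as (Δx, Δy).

(0.3, 1.1)

The white cylinder started near (1.3, 1.4) and ended near (1.6, 2.5).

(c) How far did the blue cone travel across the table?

2.2

The blue cone moved from about (6.9, 5.1) to (4.9, 4.2), a distance of √(2.0² + 0.9²) ≈ 2.2.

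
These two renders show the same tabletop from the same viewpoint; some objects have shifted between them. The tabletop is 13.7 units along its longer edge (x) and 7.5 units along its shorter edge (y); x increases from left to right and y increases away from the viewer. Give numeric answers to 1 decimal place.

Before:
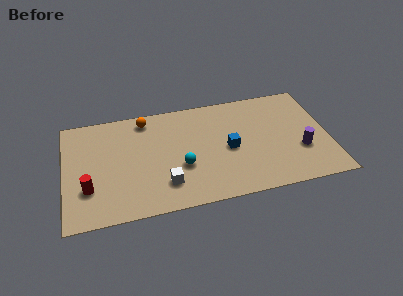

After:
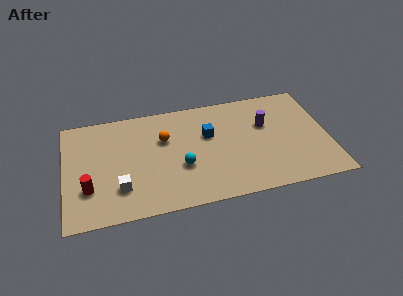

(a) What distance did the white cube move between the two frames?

2.3

The white cube moved from about (5.1, 1.8) to (2.8, 2.0), a distance of √(2.3² + 0.2²) ≈ 2.3.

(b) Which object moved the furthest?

the purple cylinder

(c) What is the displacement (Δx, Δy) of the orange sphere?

(0.9, -1.6)

From the two frames, the orange sphere sits at roughly (4.3, 6.5) before and (5.2, 4.9) after.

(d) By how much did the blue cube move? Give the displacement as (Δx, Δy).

(-1.0, 1.2)

The blue cube was at about (8.5, 3.5) and moved to about (7.5, 4.7).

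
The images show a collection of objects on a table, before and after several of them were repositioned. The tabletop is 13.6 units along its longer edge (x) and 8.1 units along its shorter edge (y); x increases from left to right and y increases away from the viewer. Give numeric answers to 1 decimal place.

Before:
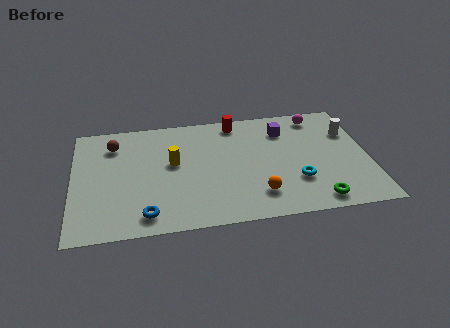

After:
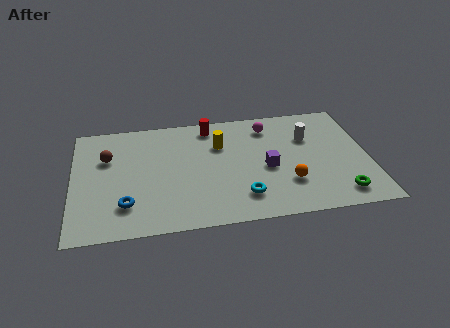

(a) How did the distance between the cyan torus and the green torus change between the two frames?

+2.7

The distance was about 1.7 in the first image and 4.4 in the second, so they moved 2.7 units further apart.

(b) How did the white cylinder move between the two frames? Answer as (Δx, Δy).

(-1.9, -0.1)

The white cylinder was at about (12.8, 5.6) and moved to about (10.9, 5.5).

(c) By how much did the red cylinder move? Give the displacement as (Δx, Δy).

(-1.2, -0.1)

The red cylinder started near (7.6, 7.1) and ended near (6.4, 7.0).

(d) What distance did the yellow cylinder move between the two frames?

2.4

The yellow cylinder was near (4.6, 4.6) before and (6.8, 5.6) after, so it travelled √(2.2² + 1.0²) ≈ 2.4 units.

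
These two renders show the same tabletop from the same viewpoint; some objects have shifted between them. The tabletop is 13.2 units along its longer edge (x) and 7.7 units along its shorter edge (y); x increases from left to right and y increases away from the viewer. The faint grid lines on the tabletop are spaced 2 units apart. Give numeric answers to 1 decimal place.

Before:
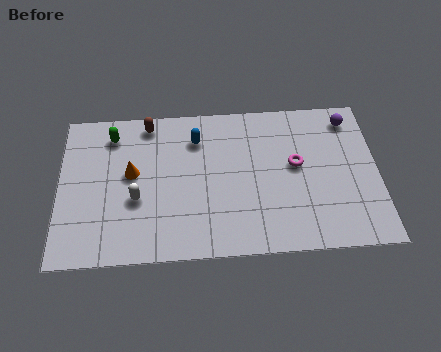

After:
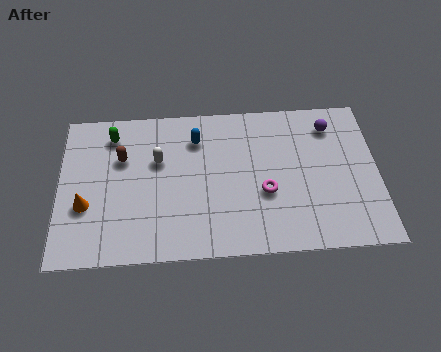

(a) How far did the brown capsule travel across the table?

2.0

From (3.7, 6.8) to (2.6, 5.1), the brown capsule covered √(1.1² + 1.7²) ≈ 2.0 units.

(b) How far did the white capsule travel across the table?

2.1

From (3.2, 3.0) to (4.1, 4.9), the white capsule covered √(0.9² + 1.9²) ≈ 2.1 units.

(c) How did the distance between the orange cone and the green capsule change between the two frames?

+1.5

Before: roughly 2.2 units apart; after: 3.7. That's 1.5 units further apart.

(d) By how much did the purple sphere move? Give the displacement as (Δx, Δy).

(-0.8, -0.3)

From the two frames, the purple sphere sits at roughly (12.1, 6.5) before and (11.3, 6.2) after.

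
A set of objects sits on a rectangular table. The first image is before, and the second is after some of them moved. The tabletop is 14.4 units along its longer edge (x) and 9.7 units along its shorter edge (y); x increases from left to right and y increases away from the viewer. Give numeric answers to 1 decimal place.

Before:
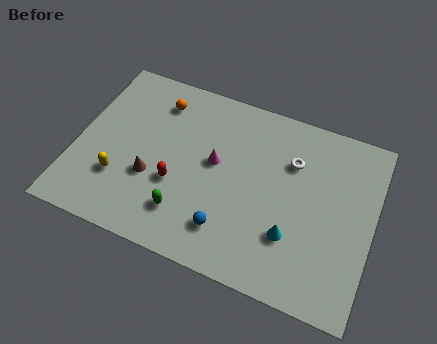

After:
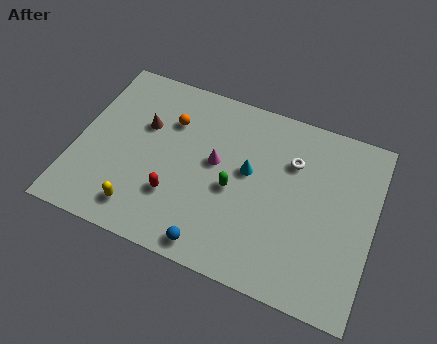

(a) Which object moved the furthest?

the cyan cone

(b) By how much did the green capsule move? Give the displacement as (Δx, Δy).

(2.1, 2.1)

The green capsule was at about (5.6, 2.2) and moved to about (7.7, 4.3).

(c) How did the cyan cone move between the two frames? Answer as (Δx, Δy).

(-2.4, 2.6)

From the two frames, the cyan cone sits at roughly (10.7, 2.9) before and (8.3, 5.5) after.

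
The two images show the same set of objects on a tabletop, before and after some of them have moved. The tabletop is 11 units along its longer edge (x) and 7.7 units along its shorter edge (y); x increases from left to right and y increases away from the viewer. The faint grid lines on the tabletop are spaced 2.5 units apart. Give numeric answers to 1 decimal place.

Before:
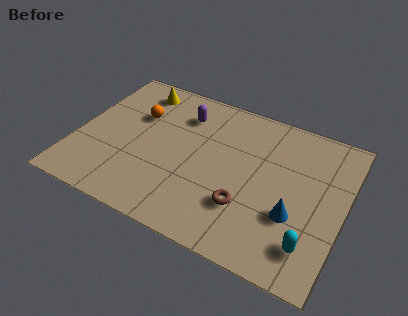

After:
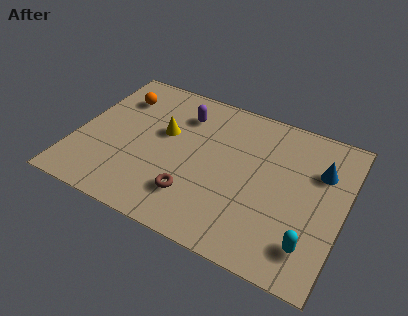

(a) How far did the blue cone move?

2.7

The blue cone was near (9.1, 2.7) before and (9.9, 5.3) after, so it travelled √(0.8² + 2.6²) ≈ 2.7 units.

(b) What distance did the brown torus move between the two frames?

2.1

From (7.2, 2.3) to (5.1, 1.9), the brown torus covered √(2.1² + 0.4²) ≈ 2.1 units.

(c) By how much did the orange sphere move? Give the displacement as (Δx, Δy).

(-0.9, 0.7)

The orange sphere was at about (2.3, 5.1) and moved to about (1.4, 5.8).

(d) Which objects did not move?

the cyan capsule and the purple capsule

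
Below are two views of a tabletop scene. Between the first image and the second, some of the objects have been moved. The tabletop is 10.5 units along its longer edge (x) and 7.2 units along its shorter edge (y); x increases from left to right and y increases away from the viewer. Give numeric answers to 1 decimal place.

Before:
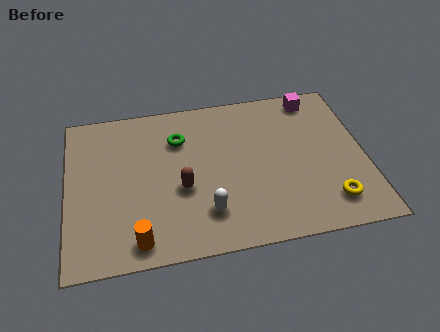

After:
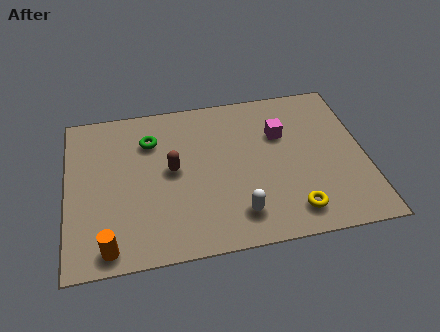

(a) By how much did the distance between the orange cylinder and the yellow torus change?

-0.3

They were about 6.7 units apart before and 6.4 after — 0.3 units closer together.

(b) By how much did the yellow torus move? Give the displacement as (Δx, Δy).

(-1.3, -0.2)

From the two frames, the yellow torus sits at roughly (9.1, 1.4) before and (7.8, 1.2) after.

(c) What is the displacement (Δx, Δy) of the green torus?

(-1.0, 0.1)

The green torus was at about (4.0, 5.2) and moved to about (3.0, 5.3).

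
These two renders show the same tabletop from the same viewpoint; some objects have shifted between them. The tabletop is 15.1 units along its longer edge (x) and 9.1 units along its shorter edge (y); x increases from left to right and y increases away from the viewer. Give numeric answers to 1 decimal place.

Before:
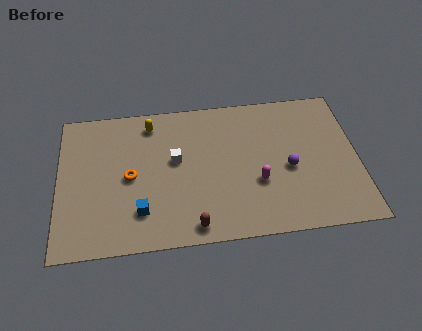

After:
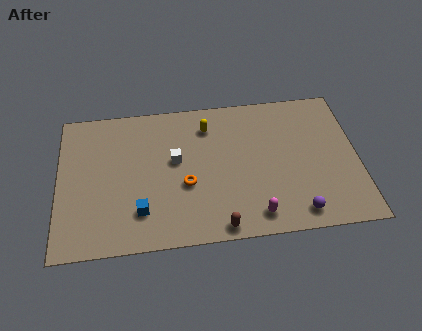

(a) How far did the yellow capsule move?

2.9

The yellow capsule was near (4.7, 7.7) before and (7.6, 7.2) after, so it travelled √(2.9² + 0.5²) ≈ 2.9 units.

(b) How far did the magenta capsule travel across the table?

2.0

The magenta capsule moved from about (10.0, 3.3) to (9.8, 1.3), a distance of √(0.2² + 2.0²) ≈ 2.0.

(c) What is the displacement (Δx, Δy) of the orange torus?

(2.8, -0.8)

The orange torus was at about (3.6, 4.4) and moved to about (6.4, 3.6).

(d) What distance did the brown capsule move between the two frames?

1.3

The brown capsule was near (6.7, 1.0) before and (8.0, 0.8) after, so it travelled √(1.3² + 0.2²) ≈ 1.3 units.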